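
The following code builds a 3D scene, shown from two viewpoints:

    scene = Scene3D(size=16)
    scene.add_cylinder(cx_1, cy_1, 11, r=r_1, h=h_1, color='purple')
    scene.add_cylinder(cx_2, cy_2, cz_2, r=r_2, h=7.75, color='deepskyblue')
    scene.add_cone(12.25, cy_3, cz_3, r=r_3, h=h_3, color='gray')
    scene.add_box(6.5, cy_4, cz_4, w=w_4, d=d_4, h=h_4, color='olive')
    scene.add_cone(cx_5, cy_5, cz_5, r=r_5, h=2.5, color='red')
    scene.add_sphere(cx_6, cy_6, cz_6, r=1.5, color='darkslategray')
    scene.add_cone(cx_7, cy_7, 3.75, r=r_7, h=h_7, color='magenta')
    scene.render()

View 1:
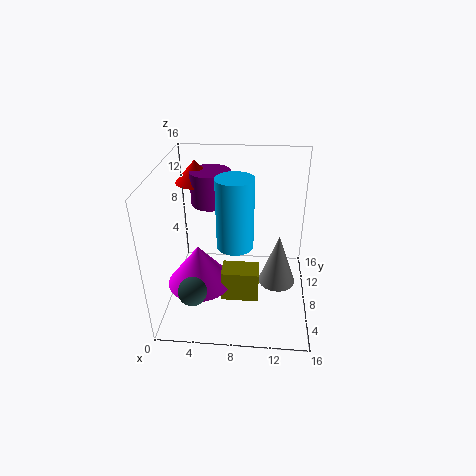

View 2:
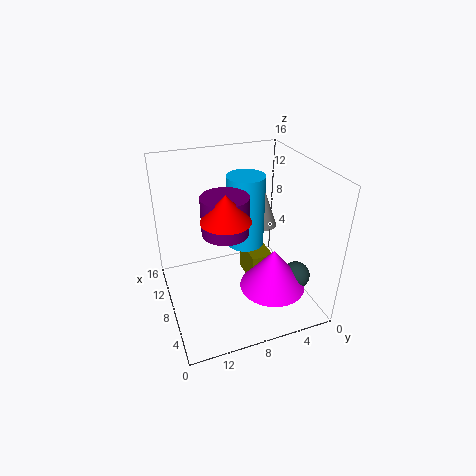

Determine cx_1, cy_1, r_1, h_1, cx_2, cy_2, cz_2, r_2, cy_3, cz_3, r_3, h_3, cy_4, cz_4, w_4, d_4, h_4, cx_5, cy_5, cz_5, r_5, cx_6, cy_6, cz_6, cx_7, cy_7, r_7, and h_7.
cx_1 = 4.75
cy_1 = 10.5
r_1 = 2.25
h_1 = 3.75
cx_2 = 7.75
cy_2 = 7.25
cz_2 = 7.5
r_2 = 2
cy_3 = 3
cz_3 = 6.5
r_3 = 1.75
h_3 = 5
cy_4 = 4.25
cz_4 = 2.25
w_4 = 4
d_4 = 2.5
h_4 = 3.5
cx_5 = 3
cy_5 = 11
cz_5 = 13.25
r_5 = 2.25
cx_6 = 3.75
cy_6 = 2.75
cz_6 = 4.5
cx_7 = 4
cy_7 = 5.5
r_7 = 3.5
h_7 = 4.5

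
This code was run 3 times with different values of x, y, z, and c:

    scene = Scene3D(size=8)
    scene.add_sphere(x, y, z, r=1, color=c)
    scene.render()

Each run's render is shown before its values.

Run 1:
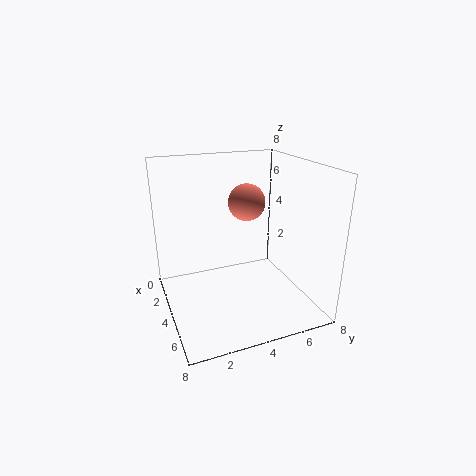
x = 4
y = 4.5
z = 6
c = 'salmon'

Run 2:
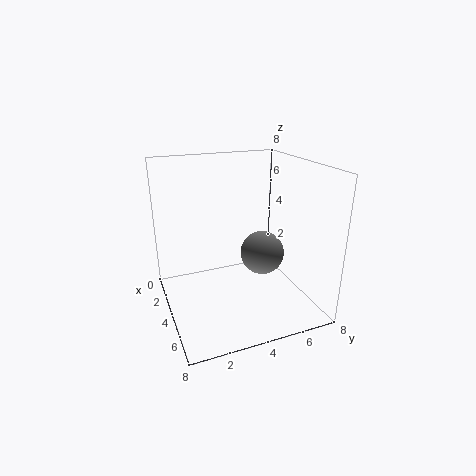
x = 7
y = 4
z = 4.5
c = 'gray'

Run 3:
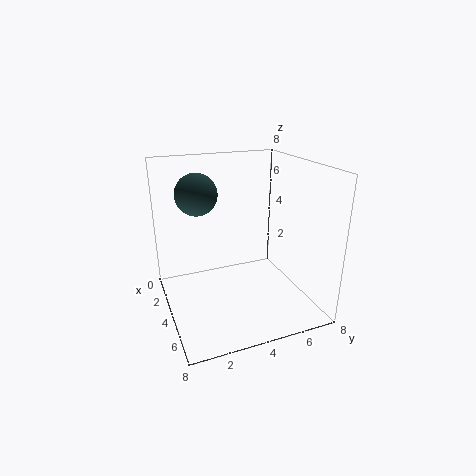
x = 5
y = 1.5
z = 7
c = 'darkslategray'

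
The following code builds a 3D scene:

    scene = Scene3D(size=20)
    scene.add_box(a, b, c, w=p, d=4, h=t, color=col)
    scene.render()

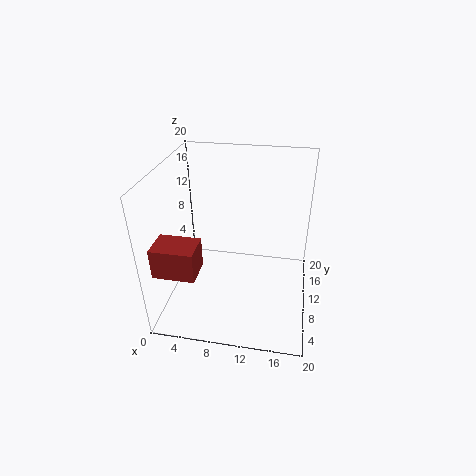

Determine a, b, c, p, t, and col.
a = 0.5; b = 2; c = 8; p = 5.5; t = 4; col = 'brown'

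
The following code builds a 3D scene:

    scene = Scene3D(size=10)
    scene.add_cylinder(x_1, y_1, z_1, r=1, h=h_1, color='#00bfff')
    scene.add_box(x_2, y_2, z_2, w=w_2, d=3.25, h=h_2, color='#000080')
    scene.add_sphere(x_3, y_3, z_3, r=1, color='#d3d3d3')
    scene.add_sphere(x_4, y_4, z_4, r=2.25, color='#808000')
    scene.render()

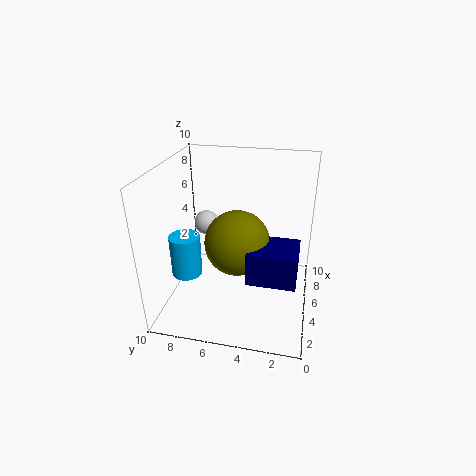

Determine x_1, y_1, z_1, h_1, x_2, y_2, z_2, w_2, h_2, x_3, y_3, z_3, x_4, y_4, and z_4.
x_1 = 2.75, y_1 = 8, z_1 = 3.25, h_1 = 2.75, x_2 = 2.5, y_2 = 0.75, z_2 = 3, w_2 = 2.75, h_2 = 2.25, x_3 = 8.75, y_3 = 8.5, z_3 = 4, x_4 = 4.75, y_4 = 5, z_4 = 4.75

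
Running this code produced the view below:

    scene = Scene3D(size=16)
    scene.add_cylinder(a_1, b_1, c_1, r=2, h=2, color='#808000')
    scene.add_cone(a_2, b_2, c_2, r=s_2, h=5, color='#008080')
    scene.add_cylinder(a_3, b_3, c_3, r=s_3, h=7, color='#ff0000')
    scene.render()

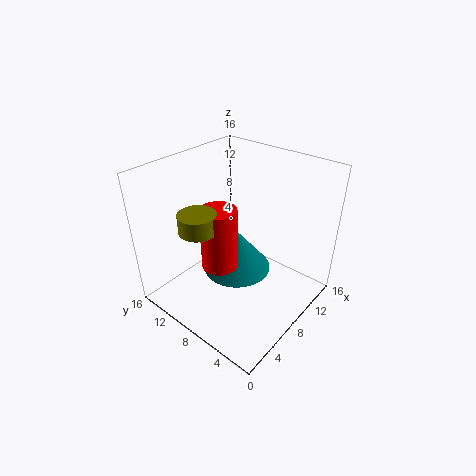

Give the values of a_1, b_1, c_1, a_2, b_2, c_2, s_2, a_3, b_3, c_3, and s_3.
a_1 = 4
b_1 = 10
c_1 = 10
a_2 = 9
b_2 = 9
c_2 = 3
s_2 = 4
a_3 = 6
b_3 = 9
c_3 = 5
s_3 = 2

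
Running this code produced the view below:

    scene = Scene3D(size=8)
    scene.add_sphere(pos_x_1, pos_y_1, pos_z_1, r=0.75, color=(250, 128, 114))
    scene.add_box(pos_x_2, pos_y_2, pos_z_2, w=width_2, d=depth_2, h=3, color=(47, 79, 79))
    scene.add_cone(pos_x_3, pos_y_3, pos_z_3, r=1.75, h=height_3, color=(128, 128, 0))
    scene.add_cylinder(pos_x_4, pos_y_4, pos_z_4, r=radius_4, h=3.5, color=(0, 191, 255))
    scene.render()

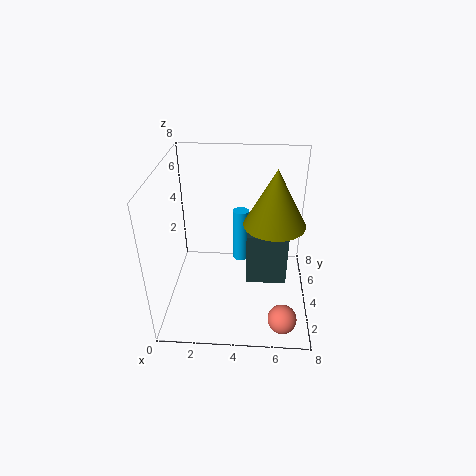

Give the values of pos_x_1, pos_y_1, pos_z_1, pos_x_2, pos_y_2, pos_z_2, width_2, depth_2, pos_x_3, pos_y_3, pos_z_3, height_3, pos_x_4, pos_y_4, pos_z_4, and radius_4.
pos_x_1 = 6.5
pos_y_1 = 1
pos_z_1 = 1
pos_x_2 = 4.5
pos_y_2 = 3.25
pos_z_2 = 1.5
width_2 = 2.25
depth_2 = 2
pos_x_3 = 6
pos_y_3 = 4.75
pos_z_3 = 4.5
height_3 = 3.25
pos_x_4 = 4
pos_y_4 = 6.75
pos_z_4 = 0.75
radius_4 = 0.5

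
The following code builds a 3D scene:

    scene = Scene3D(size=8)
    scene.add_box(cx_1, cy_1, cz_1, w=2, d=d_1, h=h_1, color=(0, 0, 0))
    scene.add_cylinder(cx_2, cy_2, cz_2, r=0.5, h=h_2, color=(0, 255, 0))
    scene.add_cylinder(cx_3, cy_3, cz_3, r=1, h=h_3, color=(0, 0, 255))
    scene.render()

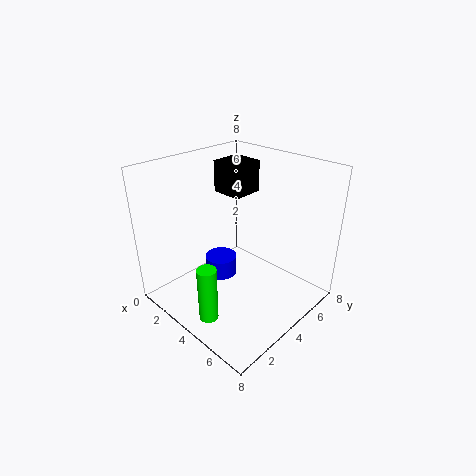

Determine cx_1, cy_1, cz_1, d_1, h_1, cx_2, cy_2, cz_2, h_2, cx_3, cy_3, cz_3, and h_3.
cx_1 = 0.25; cy_1 = 5.75; cz_1 = 5.25; d_1 = 2; h_1 = 2; cx_2 = 4.75; cy_2 = 1; cz_2 = 0.75; h_2 = 3; cx_3 = 1.75; cy_3 = 4.75; cz_3 = 0.25; h_3 = 1.25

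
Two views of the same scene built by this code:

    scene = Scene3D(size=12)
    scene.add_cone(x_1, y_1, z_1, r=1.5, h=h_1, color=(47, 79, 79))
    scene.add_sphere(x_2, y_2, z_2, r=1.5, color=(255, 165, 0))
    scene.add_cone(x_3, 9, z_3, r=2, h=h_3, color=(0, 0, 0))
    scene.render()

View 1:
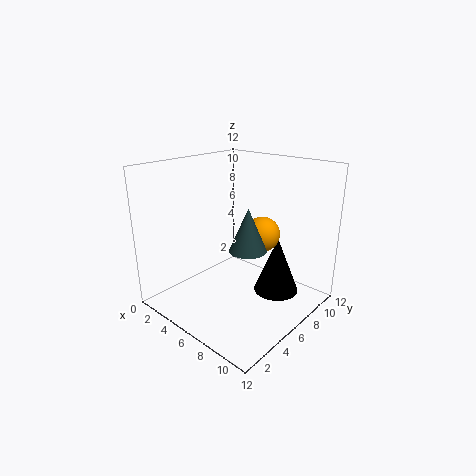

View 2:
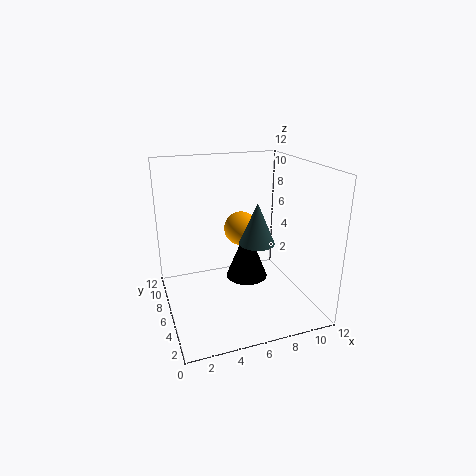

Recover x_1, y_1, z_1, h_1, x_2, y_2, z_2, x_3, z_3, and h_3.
x_1 = 7.5
y_1 = 5.5
z_1 = 5.5
h_1 = 3.5
x_2 = 7
y_2 = 8
z_2 = 6
x_3 = 8
z_3 = 0.5
h_3 = 5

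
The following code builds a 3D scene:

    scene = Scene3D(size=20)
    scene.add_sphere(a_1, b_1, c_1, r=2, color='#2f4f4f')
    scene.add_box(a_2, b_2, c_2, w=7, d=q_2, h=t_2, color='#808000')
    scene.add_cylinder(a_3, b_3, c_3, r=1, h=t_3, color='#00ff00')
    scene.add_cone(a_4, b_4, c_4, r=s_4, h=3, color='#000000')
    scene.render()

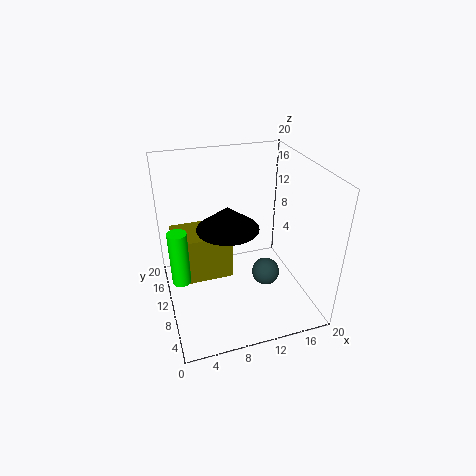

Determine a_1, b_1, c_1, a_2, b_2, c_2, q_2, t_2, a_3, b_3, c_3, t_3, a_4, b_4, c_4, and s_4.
a_1 = 14, b_1 = 9, c_1 = 4, a_2 = 1, b_2 = 6, c_2 = 7, q_2 = 5, t_2 = 6, a_3 = 1, b_3 = 2, c_3 = 11, t_3 = 6, a_4 = 8, b_4 = 8, c_4 = 13, s_4 = 4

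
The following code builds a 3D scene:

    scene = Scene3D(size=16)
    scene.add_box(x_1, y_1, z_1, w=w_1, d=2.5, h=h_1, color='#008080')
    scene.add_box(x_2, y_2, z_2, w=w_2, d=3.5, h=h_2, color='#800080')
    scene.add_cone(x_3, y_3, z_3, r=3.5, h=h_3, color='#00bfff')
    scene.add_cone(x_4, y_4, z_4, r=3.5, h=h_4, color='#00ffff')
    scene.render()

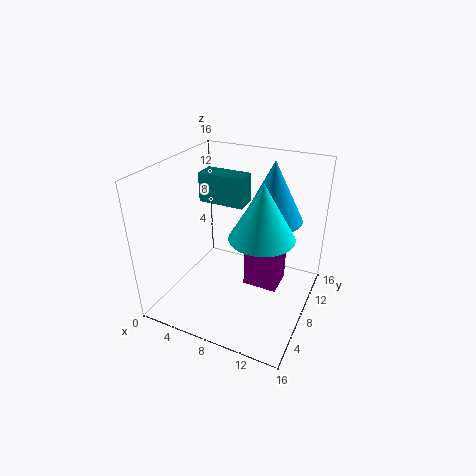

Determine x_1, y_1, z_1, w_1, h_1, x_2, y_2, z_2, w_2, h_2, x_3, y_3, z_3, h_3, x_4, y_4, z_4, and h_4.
x_1 = 2
y_1 = 10
z_1 = 10.5
w_1 = 5.5
h_1 = 3.5
x_2 = 8.5
y_2 = 8.5
z_2 = 1.5
w_2 = 4
h_2 = 5.5
x_3 = 10.5
y_3 = 12
z_3 = 9
h_3 = 7
x_4 = 11
y_4 = 7.5
z_4 = 9
h_4 = 6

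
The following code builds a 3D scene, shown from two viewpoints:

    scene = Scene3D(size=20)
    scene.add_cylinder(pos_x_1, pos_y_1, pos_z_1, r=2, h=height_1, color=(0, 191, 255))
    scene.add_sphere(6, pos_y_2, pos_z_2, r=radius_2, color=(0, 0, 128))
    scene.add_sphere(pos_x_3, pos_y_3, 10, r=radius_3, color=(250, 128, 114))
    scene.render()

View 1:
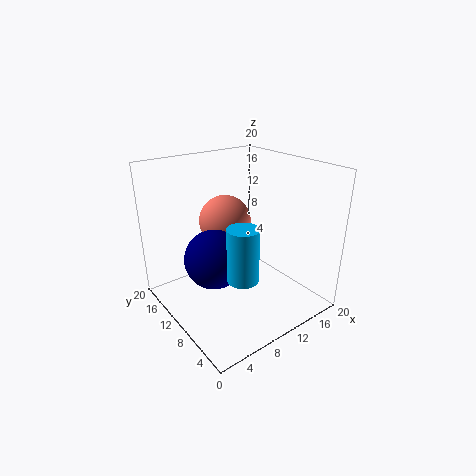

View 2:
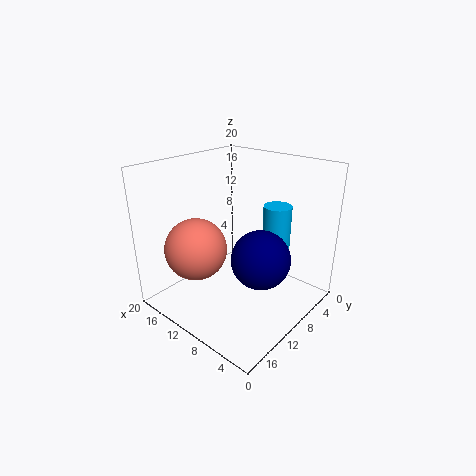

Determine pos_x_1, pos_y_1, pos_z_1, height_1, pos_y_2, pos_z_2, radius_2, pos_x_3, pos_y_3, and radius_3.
pos_x_1 = 7
pos_y_1 = 5
pos_z_1 = 7
height_1 = 7
pos_y_2 = 10
pos_z_2 = 8
radius_2 = 4
pos_x_3 = 12
pos_y_3 = 16
radius_3 = 4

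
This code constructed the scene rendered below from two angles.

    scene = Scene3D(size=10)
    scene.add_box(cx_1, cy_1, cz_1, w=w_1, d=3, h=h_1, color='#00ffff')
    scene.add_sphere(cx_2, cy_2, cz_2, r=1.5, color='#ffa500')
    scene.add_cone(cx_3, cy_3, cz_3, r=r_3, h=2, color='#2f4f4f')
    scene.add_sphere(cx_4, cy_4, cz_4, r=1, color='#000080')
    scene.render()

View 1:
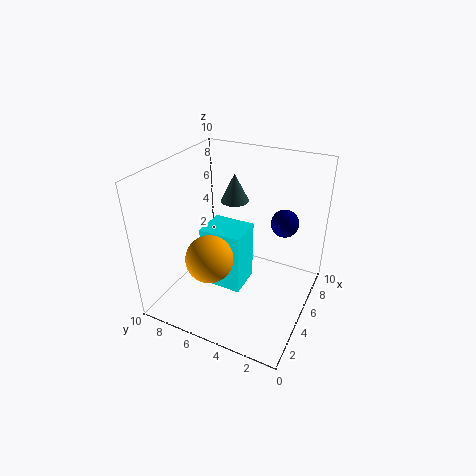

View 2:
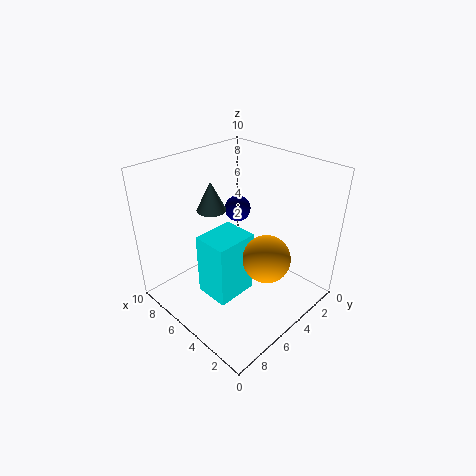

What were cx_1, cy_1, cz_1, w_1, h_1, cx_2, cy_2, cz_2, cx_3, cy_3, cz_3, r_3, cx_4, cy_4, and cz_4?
cx_1 = 4, cy_1 = 4.5, cz_1 = 1, w_1 = 2.5, h_1 = 4.5, cx_2 = 2, cy_2 = 5.5, cz_2 = 5, cx_3 = 6.5, cy_3 = 6, cz_3 = 7, r_3 = 1, cx_4 = 7.5, cy_4 = 2.5, cz_4 = 5.5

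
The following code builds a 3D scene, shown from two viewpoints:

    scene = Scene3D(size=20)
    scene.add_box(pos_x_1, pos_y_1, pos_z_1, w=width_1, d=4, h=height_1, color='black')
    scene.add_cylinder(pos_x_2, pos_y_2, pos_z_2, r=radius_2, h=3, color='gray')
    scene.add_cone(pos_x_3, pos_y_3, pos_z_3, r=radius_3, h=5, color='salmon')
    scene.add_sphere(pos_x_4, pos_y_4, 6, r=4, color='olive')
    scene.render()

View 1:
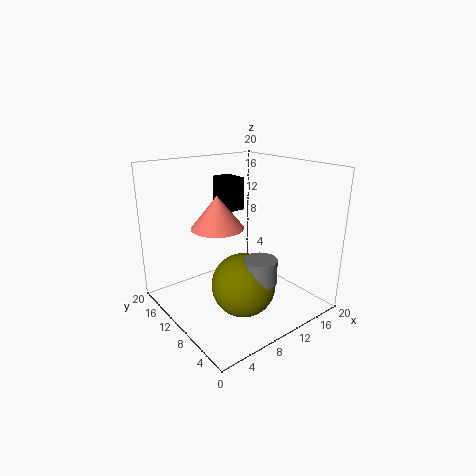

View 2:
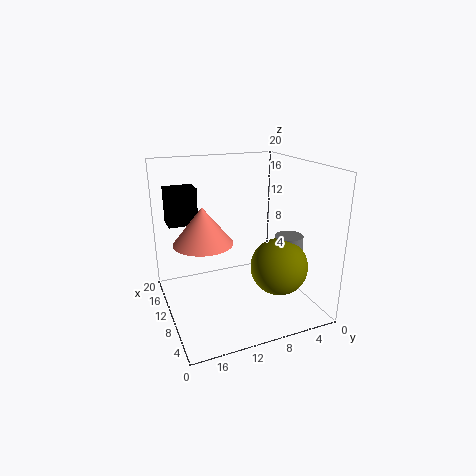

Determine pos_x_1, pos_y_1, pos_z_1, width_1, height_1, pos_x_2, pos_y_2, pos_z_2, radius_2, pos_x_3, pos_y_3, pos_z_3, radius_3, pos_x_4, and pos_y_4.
pos_x_1 = 12
pos_y_1 = 15
pos_z_1 = 12
width_1 = 3
height_1 = 5
pos_x_2 = 8
pos_y_2 = 3
pos_z_2 = 7
radius_2 = 2
pos_x_3 = 10
pos_y_3 = 15
pos_z_3 = 10
radius_3 = 4
pos_x_4 = 7
pos_y_4 = 5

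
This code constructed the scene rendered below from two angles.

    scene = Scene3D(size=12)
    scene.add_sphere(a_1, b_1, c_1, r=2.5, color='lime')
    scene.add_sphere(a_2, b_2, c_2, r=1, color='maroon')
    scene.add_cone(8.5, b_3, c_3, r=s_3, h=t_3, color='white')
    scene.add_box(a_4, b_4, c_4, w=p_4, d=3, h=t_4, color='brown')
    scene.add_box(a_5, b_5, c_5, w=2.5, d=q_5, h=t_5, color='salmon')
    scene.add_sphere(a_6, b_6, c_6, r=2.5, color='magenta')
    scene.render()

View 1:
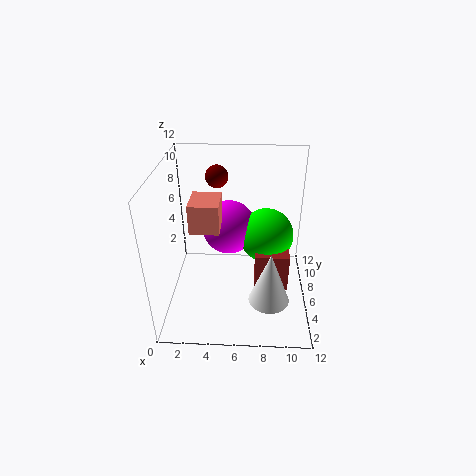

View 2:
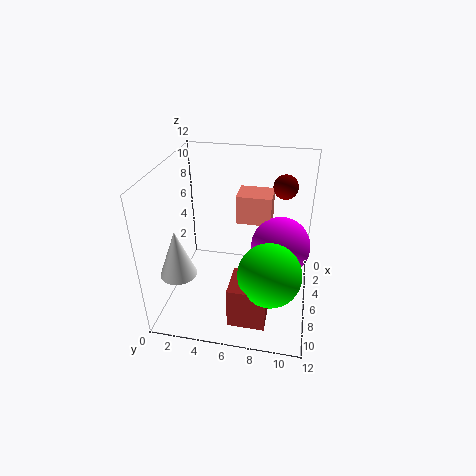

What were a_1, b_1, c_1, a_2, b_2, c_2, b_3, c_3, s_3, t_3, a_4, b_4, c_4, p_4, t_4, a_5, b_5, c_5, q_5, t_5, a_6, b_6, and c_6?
a_1 = 8.5; b_1 = 9; c_1 = 4.5; a_2 = 4; b_2 = 9.5; c_2 = 10; b_3 = 1.5; c_3 = 3.5; s_3 = 1.5; t_3 = 4; a_4 = 7.5; b_4 = 6; c_4 = 0.5; p_4 = 3; t_4 = 3.5; a_5 = 2; b_5 = 5.5; c_5 = 6.5; q_5 = 3; t_5 = 2.5; a_6 = 5; b_6 = 9.5; c_6 = 5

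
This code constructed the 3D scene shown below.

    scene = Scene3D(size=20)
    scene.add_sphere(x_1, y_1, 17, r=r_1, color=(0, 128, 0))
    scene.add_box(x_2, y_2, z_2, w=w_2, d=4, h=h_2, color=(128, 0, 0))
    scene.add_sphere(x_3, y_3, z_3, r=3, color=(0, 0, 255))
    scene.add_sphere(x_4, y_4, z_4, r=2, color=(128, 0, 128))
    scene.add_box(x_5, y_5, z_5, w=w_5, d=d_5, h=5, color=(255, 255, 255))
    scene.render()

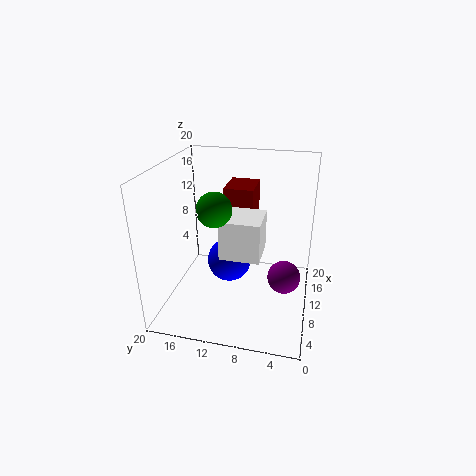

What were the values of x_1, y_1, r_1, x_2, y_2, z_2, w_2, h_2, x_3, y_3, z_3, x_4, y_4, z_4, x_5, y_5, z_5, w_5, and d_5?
x_1 = 3
y_1 = 11
r_1 = 2
x_2 = 10
y_2 = 8
z_2 = 10
w_2 = 5
h_2 = 7
x_3 = 9
y_3 = 11
z_3 = 7
x_4 = 5
y_4 = 3
z_4 = 8
x_5 = 4
y_5 = 6
z_5 = 10
w_5 = 5
d_5 = 5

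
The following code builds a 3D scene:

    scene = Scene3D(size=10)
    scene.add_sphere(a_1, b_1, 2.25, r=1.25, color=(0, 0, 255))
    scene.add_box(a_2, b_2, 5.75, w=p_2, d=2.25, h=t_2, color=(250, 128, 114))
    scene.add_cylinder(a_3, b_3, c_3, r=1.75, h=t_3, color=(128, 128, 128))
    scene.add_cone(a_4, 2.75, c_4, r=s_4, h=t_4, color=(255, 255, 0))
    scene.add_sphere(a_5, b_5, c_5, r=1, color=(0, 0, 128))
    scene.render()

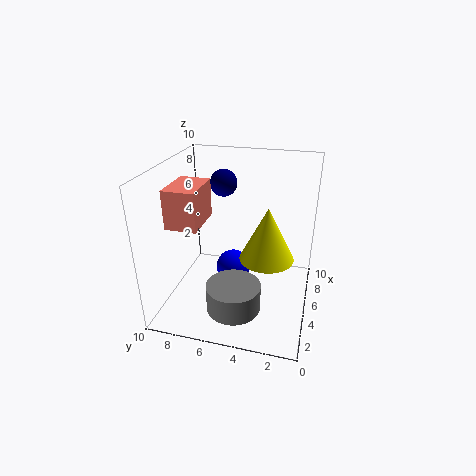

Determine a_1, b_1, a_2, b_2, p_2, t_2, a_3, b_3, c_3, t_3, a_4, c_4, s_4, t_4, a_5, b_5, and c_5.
a_1 = 5.5
b_1 = 5.5
a_2 = 3.5
b_2 = 7.5
p_2 = 3.25
t_2 = 2.75
a_3 = 2
b_3 = 4.5
c_3 = 1.5
t_3 = 1.75
a_4 = 3.75
c_4 = 4.5
s_4 = 1.75
t_4 = 3.5
a_5 = 7.5
b_5 = 6.75
c_5 = 8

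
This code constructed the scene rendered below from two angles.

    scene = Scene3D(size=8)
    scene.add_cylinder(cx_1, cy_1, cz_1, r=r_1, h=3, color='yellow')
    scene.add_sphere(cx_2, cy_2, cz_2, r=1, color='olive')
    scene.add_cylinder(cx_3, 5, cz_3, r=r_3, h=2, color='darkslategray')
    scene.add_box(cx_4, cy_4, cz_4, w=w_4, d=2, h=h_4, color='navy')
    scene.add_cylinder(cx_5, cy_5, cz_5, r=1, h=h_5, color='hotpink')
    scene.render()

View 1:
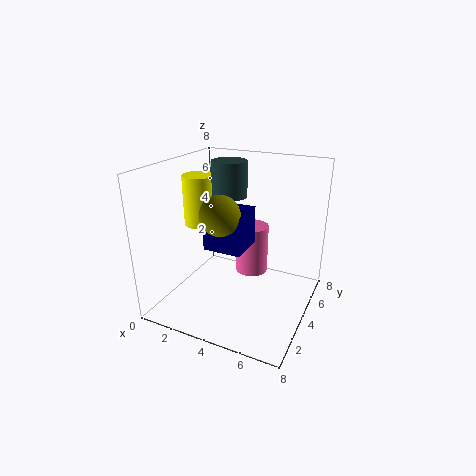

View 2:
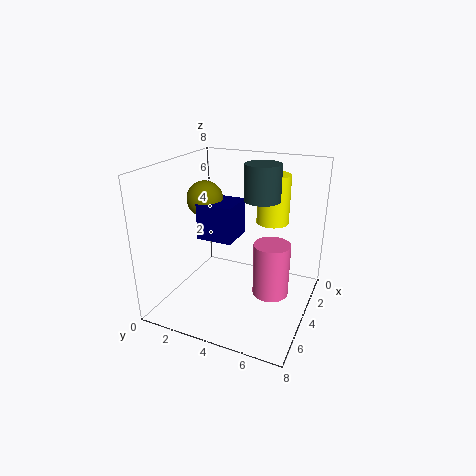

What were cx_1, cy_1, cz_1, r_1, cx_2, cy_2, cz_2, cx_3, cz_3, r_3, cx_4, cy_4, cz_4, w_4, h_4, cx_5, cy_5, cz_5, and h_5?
cx_1 = 1
cy_1 = 5
cz_1 = 4
r_1 = 1
cx_2 = 4
cy_2 = 2
cz_2 = 6
cx_3 = 3
cz_3 = 6
r_3 = 1
cx_4 = 3
cy_4 = 2
cz_4 = 4
w_4 = 2
h_4 = 2
cx_5 = 4
cy_5 = 6
cz_5 = 1
h_5 = 3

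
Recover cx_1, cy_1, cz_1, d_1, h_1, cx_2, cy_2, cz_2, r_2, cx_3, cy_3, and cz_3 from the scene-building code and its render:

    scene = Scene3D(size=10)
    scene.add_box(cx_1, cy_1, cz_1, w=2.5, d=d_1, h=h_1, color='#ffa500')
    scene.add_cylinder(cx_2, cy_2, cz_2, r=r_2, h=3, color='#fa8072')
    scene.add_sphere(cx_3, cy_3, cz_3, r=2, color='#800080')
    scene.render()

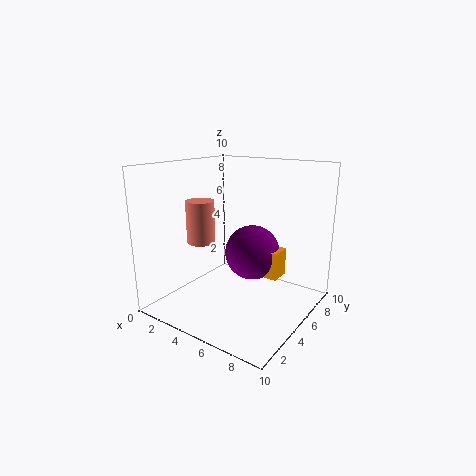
cx_1 = 5
cy_1 = 6
cz_1 = 2
d_1 = 1.5
h_1 = 2
cx_2 = 2.5
cy_2 = 4
cz_2 = 4.5
r_2 = 1
cx_3 = 5.25
cy_3 = 6.5
cz_3 = 3.5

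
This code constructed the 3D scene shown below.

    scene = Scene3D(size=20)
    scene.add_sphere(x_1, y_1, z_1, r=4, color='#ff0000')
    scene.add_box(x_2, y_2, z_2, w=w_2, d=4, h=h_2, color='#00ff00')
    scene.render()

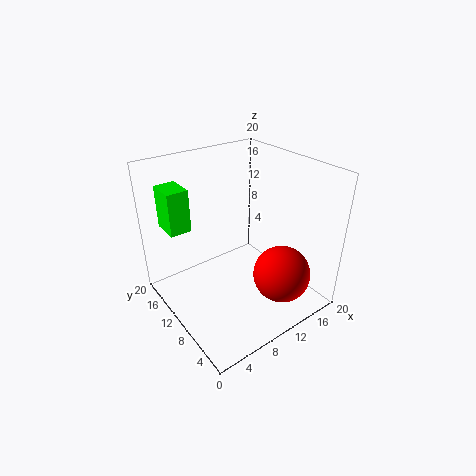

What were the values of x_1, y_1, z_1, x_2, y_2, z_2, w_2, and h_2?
x_1 = 14; y_1 = 5; z_1 = 5; x_2 = 2; y_2 = 14; z_2 = 11; w_2 = 3; h_2 = 6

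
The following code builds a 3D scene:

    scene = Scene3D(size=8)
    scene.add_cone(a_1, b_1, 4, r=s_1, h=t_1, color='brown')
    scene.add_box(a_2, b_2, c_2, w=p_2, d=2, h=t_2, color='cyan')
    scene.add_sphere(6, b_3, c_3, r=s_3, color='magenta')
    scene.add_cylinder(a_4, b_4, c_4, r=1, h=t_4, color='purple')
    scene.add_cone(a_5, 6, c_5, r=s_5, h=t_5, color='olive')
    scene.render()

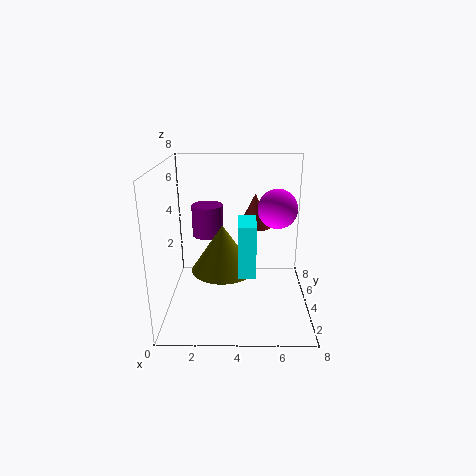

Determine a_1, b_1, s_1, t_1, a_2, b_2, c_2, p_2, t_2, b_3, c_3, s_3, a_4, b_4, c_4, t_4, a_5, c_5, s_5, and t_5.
a_1 = 5
b_1 = 6
s_1 = 1
t_1 = 2
a_2 = 4
b_2 = 3
c_2 = 2
p_2 = 1
t_2 = 3
b_3 = 3
c_3 = 6
s_3 = 1
a_4 = 2
b_4 = 7
c_4 = 3
t_4 = 2
a_5 = 3
c_5 = 1
s_5 = 2
t_5 = 3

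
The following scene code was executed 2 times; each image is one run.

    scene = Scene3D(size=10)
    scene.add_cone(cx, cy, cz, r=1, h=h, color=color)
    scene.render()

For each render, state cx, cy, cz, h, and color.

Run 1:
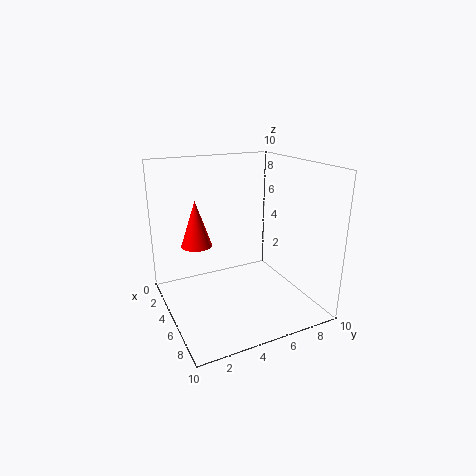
cx = 5; cy = 2; cz = 5; h = 3; color = 'red'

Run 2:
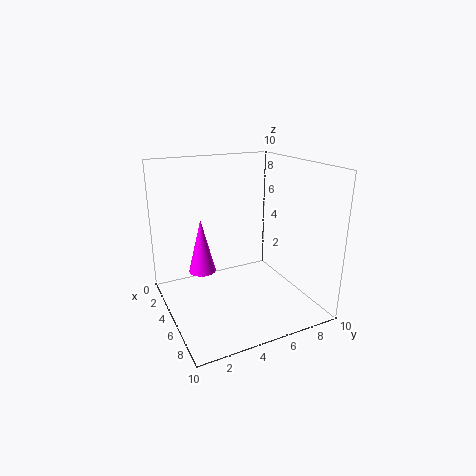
cx = 3; cy = 3; cz = 2; h = 4; color = 'magenta'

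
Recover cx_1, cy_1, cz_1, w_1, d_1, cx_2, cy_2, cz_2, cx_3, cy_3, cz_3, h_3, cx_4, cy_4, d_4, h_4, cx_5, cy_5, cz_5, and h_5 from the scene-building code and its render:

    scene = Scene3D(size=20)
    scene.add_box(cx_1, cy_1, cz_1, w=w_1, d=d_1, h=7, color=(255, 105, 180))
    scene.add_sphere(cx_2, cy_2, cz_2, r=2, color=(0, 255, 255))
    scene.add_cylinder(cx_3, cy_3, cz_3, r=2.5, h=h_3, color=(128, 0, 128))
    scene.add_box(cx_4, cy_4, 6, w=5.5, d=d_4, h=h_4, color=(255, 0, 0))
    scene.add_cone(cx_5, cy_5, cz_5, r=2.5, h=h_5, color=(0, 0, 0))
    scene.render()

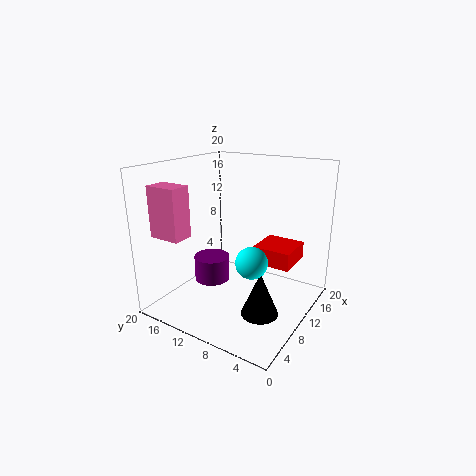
cx_1 = 3
cy_1 = 15
cz_1 = 10.5
w_1 = 3
d_1 = 4.5
cx_2 = 6
cy_2 = 5.5
cz_2 = 9
cx_3 = 8.5
cy_3 = 13.5
cz_3 = 3.5
h_3 = 3.5
cx_4 = 11.5
cy_4 = 3
d_4 = 5.5
h_4 = 2.5
cx_5 = 7.5
cy_5 = 5
cz_5 = 1
h_5 = 6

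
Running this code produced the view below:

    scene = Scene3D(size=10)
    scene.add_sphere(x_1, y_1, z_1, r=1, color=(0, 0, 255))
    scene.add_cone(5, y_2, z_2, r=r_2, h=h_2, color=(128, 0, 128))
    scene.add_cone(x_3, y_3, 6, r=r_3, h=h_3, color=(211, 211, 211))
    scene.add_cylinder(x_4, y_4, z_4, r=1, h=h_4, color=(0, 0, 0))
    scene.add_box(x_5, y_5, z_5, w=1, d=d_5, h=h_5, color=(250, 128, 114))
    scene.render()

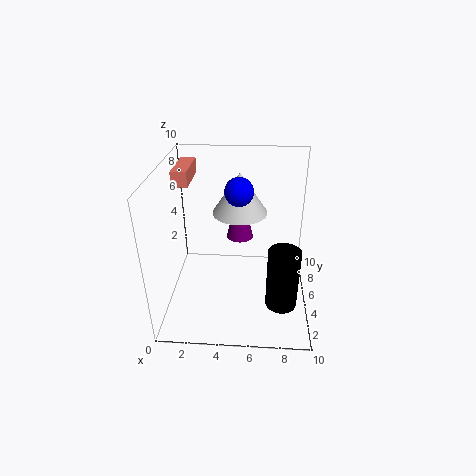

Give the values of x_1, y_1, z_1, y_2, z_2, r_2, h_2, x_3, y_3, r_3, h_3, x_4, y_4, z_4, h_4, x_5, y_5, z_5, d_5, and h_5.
x_1 = 5, y_1 = 6, z_1 = 8, y_2 = 7, z_2 = 4, r_2 = 1, h_2 = 4, x_3 = 5, y_3 = 7, r_3 = 2, h_3 = 3, x_4 = 8, y_4 = 2, z_4 = 2, h_4 = 4, x_5 = 1, y_5 = 4, z_5 = 9, d_5 = 3, h_5 = 1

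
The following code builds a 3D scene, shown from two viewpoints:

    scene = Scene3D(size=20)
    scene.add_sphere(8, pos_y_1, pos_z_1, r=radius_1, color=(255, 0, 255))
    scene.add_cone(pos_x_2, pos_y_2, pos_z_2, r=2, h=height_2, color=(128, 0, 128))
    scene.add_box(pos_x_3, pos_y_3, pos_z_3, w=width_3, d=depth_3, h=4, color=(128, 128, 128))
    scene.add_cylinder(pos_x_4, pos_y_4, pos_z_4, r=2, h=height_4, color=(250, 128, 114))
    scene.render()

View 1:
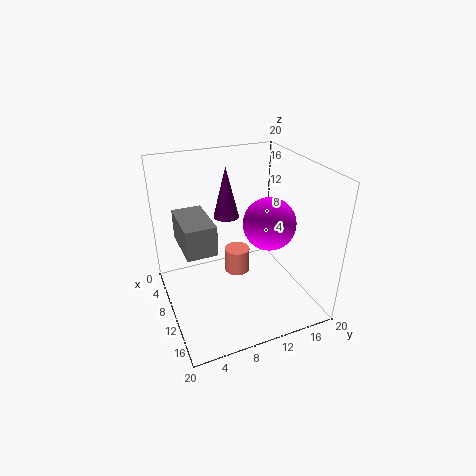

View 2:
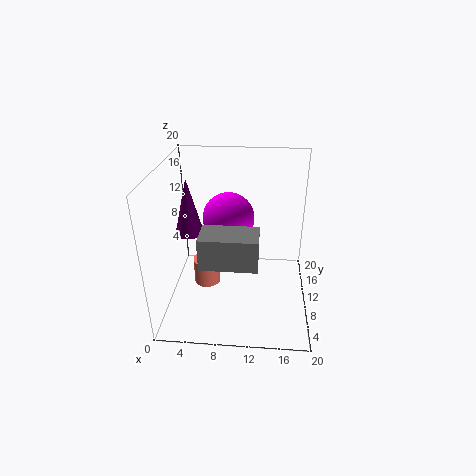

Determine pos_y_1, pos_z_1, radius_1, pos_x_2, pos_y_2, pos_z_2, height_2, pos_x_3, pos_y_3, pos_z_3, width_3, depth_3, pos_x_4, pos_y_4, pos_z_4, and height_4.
pos_y_1 = 16, pos_z_1 = 10, radius_1 = 4, pos_x_2 = 3, pos_y_2 = 11, pos_z_2 = 10, height_2 = 8, pos_x_3 = 6, pos_y_3 = 2, pos_z_3 = 10, width_3 = 7, depth_3 = 4, pos_x_4 = 5, pos_y_4 = 12, pos_z_4 = 1, height_4 = 4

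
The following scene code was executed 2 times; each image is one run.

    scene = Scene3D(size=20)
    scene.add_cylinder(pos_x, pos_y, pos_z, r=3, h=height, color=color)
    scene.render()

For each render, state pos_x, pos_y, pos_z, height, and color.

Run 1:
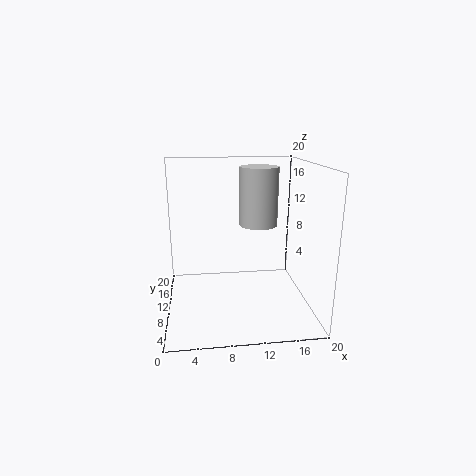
pos_x = 14; pos_y = 16; pos_z = 10; height = 9; color = 'lightgray'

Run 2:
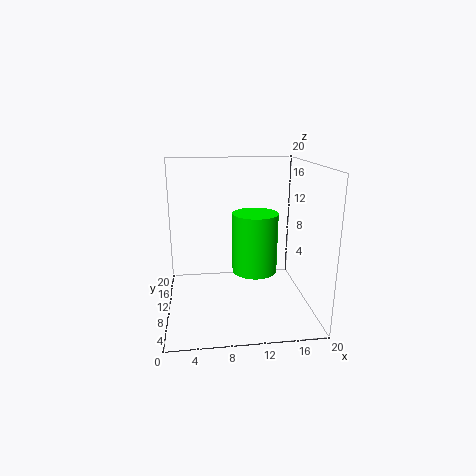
pos_x = 12; pos_y = 8; pos_z = 6; height = 8; color = 'lime'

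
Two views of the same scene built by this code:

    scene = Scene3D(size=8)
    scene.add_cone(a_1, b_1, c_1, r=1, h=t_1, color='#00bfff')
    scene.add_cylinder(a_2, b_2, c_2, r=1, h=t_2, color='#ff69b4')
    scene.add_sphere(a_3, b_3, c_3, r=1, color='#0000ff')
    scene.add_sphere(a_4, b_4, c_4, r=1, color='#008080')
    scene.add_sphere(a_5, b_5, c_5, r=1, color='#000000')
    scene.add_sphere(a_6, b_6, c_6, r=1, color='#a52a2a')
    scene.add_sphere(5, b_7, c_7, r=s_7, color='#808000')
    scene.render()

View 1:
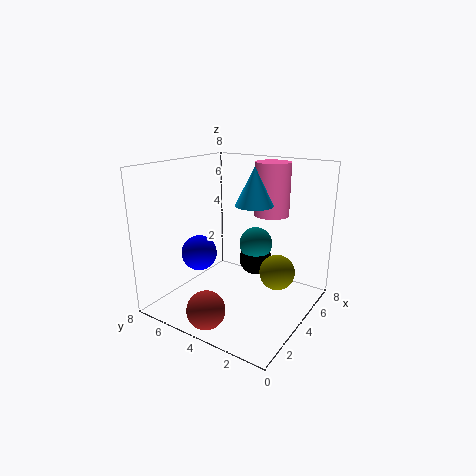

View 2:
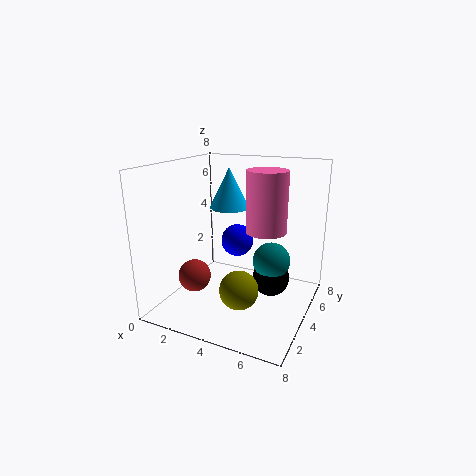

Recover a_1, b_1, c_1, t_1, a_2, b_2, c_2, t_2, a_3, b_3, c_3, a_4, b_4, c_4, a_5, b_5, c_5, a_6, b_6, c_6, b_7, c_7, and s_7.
a_1 = 4, b_1 = 3, c_1 = 6, t_1 = 2, a_2 = 6, b_2 = 3, c_2 = 5, t_2 = 3, a_3 = 3, b_3 = 6, c_3 = 3, a_4 = 6, b_4 = 4, c_4 = 3, a_5 = 6, b_5 = 4, c_5 = 2, a_6 = 1, b_6 = 4, c_6 = 1, b_7 = 2, c_7 = 2, s_7 = 1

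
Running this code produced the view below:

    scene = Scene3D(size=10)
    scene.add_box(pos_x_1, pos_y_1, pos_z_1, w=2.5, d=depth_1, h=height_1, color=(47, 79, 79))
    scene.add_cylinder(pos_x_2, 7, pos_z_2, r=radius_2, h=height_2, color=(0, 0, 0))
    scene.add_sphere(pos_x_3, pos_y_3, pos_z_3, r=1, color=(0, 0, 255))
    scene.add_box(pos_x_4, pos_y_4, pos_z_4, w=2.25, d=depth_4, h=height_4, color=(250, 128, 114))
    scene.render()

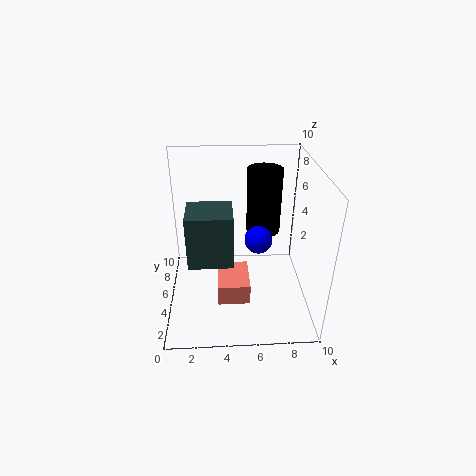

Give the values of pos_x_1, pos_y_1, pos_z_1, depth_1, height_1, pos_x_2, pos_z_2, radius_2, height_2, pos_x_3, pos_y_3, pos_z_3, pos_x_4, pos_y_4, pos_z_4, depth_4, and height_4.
pos_x_1 = 2; pos_y_1 = 0.25; pos_z_1 = 6; depth_1 = 2.25; height_1 = 3; pos_x_2 = 7; pos_z_2 = 4.5; radius_2 = 1.25; height_2 = 4.75; pos_x_3 = 6.5; pos_y_3 = 5.5; pos_z_3 = 4.5; pos_x_4 = 3.5; pos_y_4 = 3; pos_z_4 = 0.75; depth_4 = 3; height_4 = 1.5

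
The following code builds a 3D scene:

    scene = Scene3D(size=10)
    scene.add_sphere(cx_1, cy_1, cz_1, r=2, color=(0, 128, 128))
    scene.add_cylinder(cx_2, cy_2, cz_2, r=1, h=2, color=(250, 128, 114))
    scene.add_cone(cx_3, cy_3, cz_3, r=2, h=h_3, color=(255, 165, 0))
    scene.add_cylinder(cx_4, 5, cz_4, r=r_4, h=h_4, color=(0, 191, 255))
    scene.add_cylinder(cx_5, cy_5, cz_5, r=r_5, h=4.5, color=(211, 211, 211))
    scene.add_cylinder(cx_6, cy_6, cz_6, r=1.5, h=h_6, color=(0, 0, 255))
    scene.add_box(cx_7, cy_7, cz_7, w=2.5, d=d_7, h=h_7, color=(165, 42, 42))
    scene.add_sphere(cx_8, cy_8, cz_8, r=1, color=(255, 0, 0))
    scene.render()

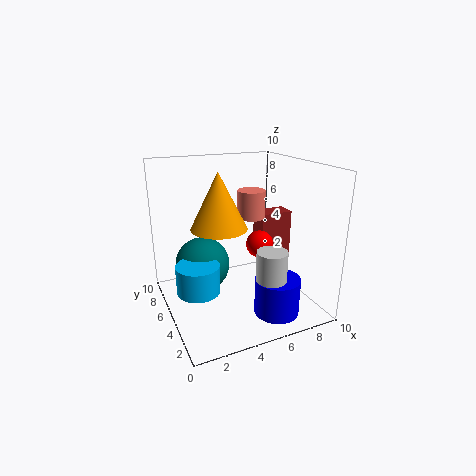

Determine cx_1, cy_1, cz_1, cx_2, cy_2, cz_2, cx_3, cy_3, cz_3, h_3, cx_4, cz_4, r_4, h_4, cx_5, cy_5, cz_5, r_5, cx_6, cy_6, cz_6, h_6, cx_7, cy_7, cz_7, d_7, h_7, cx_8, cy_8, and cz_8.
cx_1 = 3
cy_1 = 7
cz_1 = 2.5
cx_2 = 6.5
cy_2 = 6
cz_2 = 6
cx_3 = 4
cy_3 = 6
cz_3 = 5.5
h_3 = 4
cx_4 = 2
cz_4 = 1.5
r_4 = 1.5
h_4 = 2
cx_5 = 6
cy_5 = 2
cz_5 = 0.5
r_5 = 1
cx_6 = 6.5
cy_6 = 2
cz_6 = 0.5
h_6 = 2.5
cx_7 = 7.5
cy_7 = 6
cz_7 = 2.5
d_7 = 1.5
h_7 = 3.5
cx_8 = 7
cy_8 = 5.5
cz_8 = 4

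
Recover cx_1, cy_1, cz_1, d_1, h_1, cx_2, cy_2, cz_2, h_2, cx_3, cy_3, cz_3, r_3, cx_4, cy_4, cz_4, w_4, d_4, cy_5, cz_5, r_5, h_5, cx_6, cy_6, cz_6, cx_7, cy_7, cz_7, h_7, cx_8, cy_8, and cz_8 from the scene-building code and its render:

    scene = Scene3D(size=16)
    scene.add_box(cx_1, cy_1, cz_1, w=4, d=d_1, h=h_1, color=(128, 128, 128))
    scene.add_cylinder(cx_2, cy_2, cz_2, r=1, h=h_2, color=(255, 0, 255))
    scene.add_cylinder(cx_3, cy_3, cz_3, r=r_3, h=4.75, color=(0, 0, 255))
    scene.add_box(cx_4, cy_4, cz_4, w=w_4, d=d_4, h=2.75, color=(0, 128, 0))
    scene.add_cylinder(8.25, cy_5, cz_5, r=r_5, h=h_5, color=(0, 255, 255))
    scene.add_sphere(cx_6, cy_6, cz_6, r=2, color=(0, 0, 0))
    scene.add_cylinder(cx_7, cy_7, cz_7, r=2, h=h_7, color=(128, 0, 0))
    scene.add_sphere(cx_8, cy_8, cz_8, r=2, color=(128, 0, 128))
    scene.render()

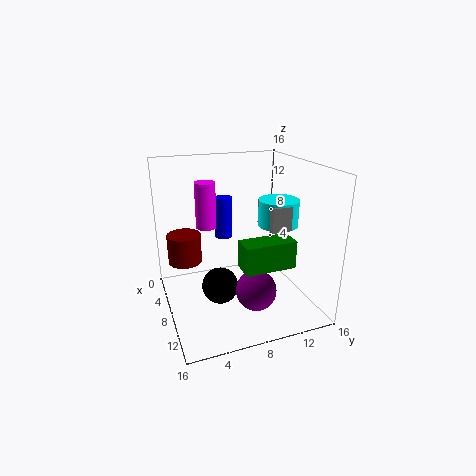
cx_1 = 6.5, cy_1 = 11, cz_1 = 9, d_1 = 2.25, h_1 = 2.75, cx_2 = 9.75, cy_2 = 4, cz_2 = 10.5, h_2 = 4.5, cx_3 = 5.25, cy_3 = 7.25, cz_3 = 7.25, r_3 = 1, cx_4 = 12.75, cy_4 = 6.25, cz_4 = 7.25, w_4 = 2.25, d_4 = 5, cy_5 = 12.75, cz_5 = 9, r_5 = 2.25, h_5 = 3, cx_6 = 9, cy_6 = 5.5, cz_6 = 3, cx_7 = 3.75, cy_7 = 2.75, cz_7 = 4, h_7 = 3.5, cx_8 = 13.75, cy_8 = 7.75, cz_8 = 4.75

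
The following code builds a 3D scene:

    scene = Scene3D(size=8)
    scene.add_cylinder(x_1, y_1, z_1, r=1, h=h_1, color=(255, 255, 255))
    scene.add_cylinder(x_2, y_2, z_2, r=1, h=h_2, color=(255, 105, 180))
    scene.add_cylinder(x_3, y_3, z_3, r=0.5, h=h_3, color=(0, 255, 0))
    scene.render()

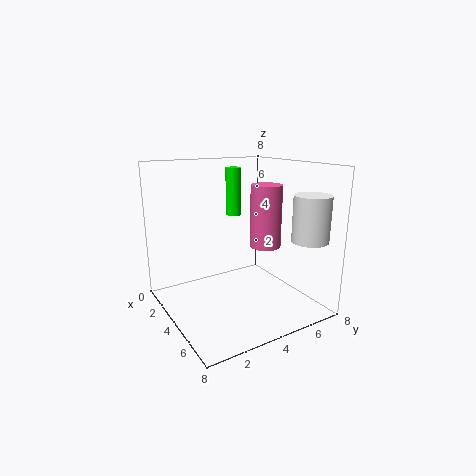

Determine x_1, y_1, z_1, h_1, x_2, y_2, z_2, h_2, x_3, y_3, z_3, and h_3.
x_1 = 6.5, y_1 = 7, z_1 = 4, h_1 = 2.5, x_2 = 2.5, y_2 = 7, z_2 = 2.5, h_2 = 4, x_3 = 1, y_3 = 5.5, z_3 = 4.5, h_3 = 3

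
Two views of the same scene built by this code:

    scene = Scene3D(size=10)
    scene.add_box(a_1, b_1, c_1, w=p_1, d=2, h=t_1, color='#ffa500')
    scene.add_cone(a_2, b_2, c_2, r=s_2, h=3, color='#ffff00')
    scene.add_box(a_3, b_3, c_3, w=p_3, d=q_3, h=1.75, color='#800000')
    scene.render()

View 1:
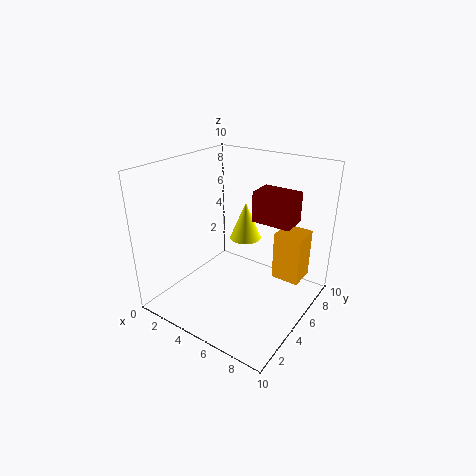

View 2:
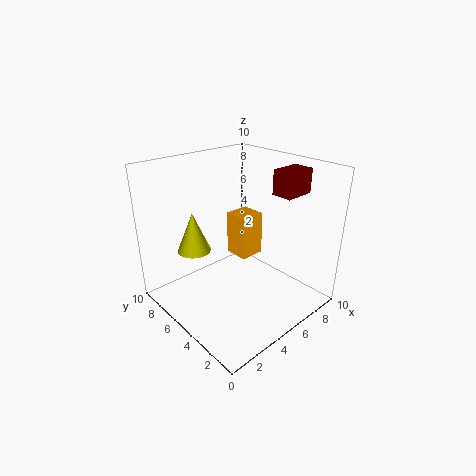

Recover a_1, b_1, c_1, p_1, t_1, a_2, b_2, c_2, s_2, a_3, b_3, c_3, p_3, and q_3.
a_1 = 7; b_1 = 6.5; c_1 = 1.75; p_1 = 2; t_1 = 3.5; a_2 = 3.5; b_2 = 8.25; c_2 = 3.25; s_2 = 1.25; a_3 = 7.5; b_3 = 2.75; c_3 = 7.75; p_3 = 2.25; q_3 = 1.5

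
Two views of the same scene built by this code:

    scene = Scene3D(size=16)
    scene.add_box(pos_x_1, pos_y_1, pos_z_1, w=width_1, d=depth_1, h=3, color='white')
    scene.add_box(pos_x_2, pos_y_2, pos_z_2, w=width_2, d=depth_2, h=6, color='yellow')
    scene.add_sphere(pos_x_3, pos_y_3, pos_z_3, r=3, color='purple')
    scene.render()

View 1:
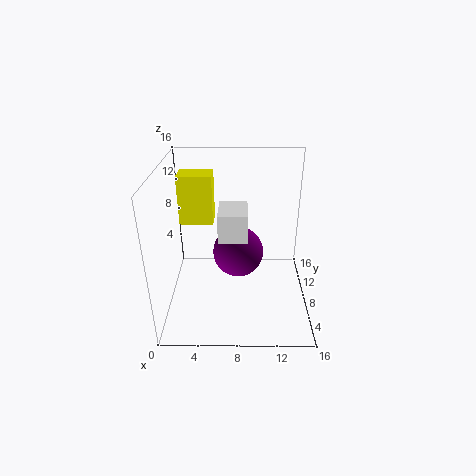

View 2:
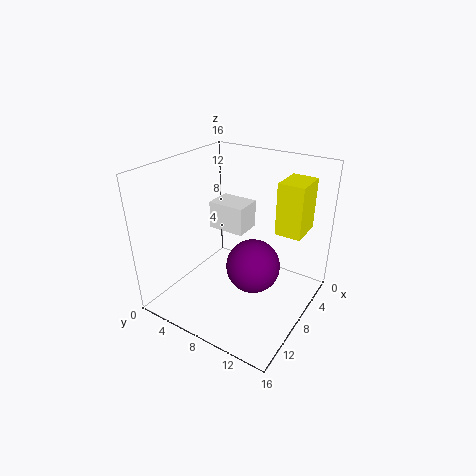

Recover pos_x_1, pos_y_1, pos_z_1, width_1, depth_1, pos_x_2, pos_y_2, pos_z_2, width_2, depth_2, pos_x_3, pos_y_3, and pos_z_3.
pos_x_1 = 6; pos_y_1 = 5; pos_z_1 = 9; width_1 = 3; depth_1 = 4; pos_x_2 = 1; pos_y_2 = 11; pos_z_2 = 8; width_2 = 4; depth_2 = 3; pos_x_3 = 8; pos_y_3 = 10; pos_z_3 = 5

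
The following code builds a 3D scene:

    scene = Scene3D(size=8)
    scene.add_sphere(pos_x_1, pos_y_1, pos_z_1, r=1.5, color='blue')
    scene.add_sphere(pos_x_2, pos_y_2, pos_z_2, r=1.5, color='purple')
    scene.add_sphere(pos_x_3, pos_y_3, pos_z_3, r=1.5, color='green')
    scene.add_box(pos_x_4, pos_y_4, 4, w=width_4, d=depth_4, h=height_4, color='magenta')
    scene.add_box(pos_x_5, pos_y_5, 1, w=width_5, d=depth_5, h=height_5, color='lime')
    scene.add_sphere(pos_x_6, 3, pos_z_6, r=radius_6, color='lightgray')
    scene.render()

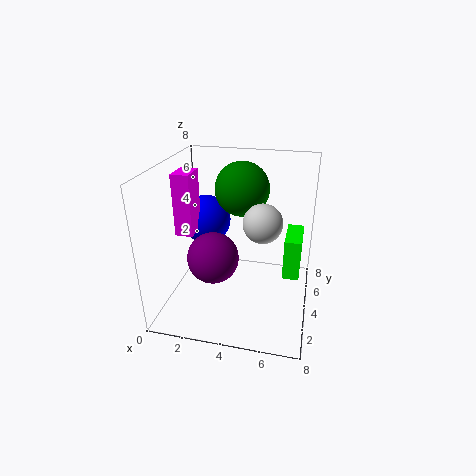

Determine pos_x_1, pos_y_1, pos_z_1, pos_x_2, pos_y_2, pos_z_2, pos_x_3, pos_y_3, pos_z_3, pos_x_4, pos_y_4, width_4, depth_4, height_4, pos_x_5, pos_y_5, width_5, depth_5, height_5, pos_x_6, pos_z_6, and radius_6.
pos_x_1 = 1.5
pos_y_1 = 6
pos_z_1 = 4
pos_x_2 = 2.5
pos_y_2 = 4
pos_z_2 = 2.5
pos_x_3 = 4
pos_y_3 = 5
pos_z_3 = 6.5
pos_x_4 = 0.5
pos_y_4 = 3.5
width_4 = 1
depth_4 = 1.5
height_4 = 3.5
pos_x_5 = 6.5
pos_y_5 = 5
width_5 = 1
depth_5 = 2.5
height_5 = 2.5
pos_x_6 = 5.5
pos_z_6 = 5.5
radius_6 = 1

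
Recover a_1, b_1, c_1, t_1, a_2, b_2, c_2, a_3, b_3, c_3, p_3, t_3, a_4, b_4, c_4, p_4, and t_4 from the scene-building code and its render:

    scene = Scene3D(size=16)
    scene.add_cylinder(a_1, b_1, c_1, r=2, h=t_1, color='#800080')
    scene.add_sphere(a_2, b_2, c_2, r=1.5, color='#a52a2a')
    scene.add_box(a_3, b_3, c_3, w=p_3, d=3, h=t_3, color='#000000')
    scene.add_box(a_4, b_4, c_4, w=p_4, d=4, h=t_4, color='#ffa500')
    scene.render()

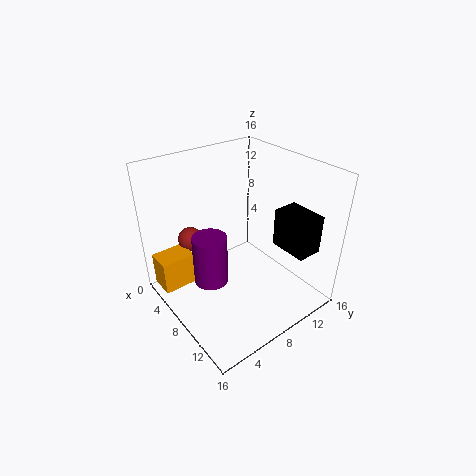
a_1 = 6, b_1 = 5.5, c_1 = 2, t_1 = 6, a_2 = 1.5, b_2 = 5.5, c_2 = 5.5, a_3 = 9, b_3 = 12.5, c_3 = 6, p_3 = 4.5, t_3 = 4.5, a_4 = 1, b_4 = 0.5, c_4 = 1, p_4 = 3, t_4 = 4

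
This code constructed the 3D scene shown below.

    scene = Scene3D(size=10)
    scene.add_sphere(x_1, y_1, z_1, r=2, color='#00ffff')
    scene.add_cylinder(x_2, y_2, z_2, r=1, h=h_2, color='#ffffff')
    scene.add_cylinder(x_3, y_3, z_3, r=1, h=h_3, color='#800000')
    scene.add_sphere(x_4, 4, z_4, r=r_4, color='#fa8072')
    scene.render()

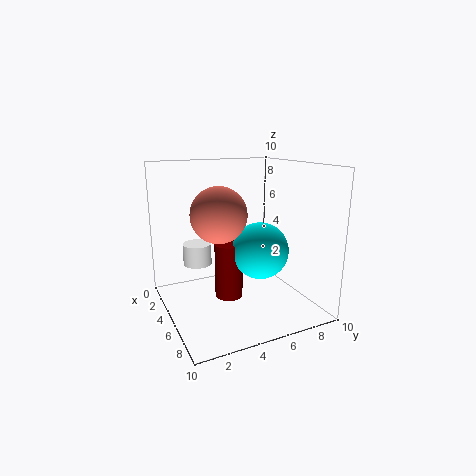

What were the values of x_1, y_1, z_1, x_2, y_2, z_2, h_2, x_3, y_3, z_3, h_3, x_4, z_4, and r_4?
x_1 = 5.5
y_1 = 6.5
z_1 = 4
x_2 = 3.5
y_2 = 2.5
z_2 = 3
h_2 = 1.5
x_3 = 4.5
y_3 = 4.5
z_3 = 0.5
h_3 = 4
x_4 = 4
z_4 = 6.5
r_4 = 2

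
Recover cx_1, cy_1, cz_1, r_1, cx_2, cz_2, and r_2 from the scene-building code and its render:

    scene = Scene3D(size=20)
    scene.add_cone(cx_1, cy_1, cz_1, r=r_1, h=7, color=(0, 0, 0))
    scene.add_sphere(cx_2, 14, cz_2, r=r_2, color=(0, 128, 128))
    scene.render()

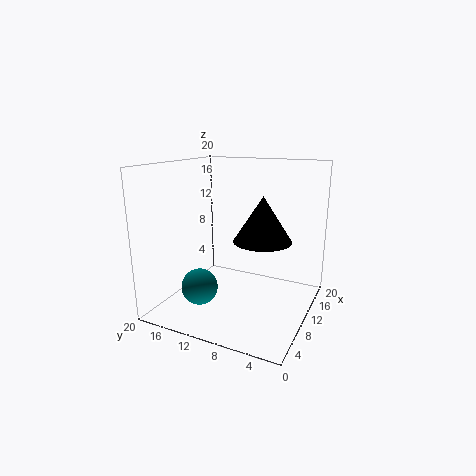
cx_1 = 15.5; cy_1 = 8.5; cz_1 = 8; r_1 = 4.5; cx_2 = 6; cz_2 = 3.5; r_2 = 2.5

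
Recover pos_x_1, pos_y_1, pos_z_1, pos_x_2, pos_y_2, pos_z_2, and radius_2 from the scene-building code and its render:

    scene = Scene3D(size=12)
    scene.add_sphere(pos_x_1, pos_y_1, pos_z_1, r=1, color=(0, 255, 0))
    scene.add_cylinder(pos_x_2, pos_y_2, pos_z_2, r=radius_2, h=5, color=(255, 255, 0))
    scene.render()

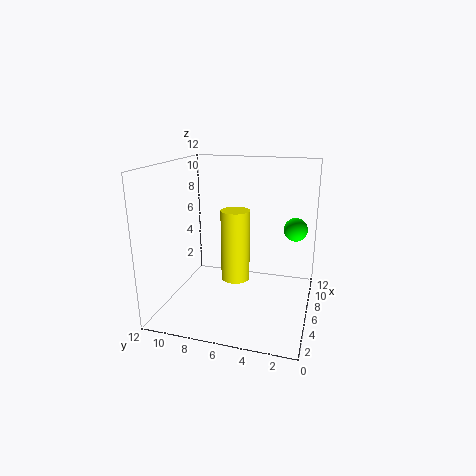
pos_x_1 = 8
pos_y_1 = 1.5
pos_z_1 = 6.5
pos_x_2 = 2
pos_y_2 = 5
pos_z_2 = 4.5
radius_2 = 1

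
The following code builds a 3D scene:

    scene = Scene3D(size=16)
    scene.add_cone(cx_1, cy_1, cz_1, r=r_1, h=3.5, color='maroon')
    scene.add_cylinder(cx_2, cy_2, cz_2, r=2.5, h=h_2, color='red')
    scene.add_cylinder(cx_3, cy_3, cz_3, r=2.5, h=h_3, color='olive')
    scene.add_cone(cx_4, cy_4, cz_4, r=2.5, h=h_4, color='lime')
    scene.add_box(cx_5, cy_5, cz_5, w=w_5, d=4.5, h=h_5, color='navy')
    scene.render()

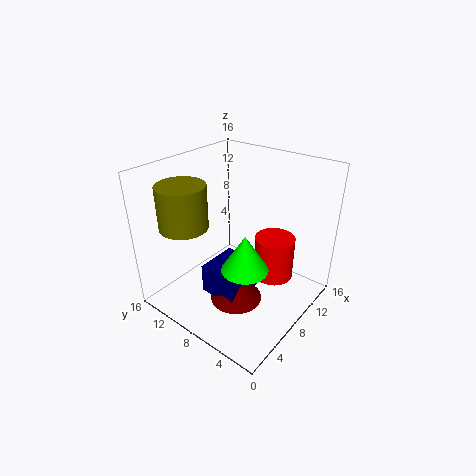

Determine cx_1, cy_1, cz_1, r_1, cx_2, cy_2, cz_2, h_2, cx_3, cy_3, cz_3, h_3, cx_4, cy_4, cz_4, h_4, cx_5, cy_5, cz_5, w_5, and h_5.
cx_1 = 7; cy_1 = 7.5; cz_1 = 0.5; r_1 = 3; cx_2 = 13.5; cy_2 = 6.5; cz_2 = 0.5; h_2 = 5.5; cx_3 = 3; cy_3 = 11; cz_3 = 10.5; h_3 = 4.5; cx_4 = 6; cy_4 = 5.5; cz_4 = 6; h_4 = 4; cx_5 = 5; cy_5 = 6.5; cz_5 = 1; w_5 = 5; h_5 = 3.5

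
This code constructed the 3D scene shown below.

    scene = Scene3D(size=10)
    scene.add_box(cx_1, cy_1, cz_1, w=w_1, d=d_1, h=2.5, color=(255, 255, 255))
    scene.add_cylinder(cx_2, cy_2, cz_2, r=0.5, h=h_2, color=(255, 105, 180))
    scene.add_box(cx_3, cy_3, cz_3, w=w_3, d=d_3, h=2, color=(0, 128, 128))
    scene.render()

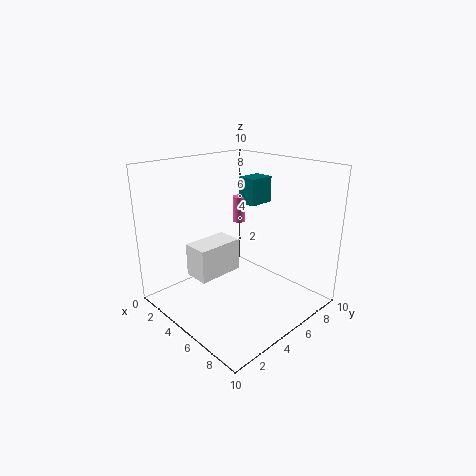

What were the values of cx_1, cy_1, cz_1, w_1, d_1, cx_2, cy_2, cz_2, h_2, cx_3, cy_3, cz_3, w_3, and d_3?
cx_1 = 1.5, cy_1 = 3, cz_1 = 1.5, w_1 = 2, d_1 = 3.5, cx_2 = 2.5, cy_2 = 7.5, cz_2 = 5, h_2 = 2, cx_3 = 2.5, cy_3 = 7.5, cz_3 = 6.5, w_3 = 1.5, d_3 = 2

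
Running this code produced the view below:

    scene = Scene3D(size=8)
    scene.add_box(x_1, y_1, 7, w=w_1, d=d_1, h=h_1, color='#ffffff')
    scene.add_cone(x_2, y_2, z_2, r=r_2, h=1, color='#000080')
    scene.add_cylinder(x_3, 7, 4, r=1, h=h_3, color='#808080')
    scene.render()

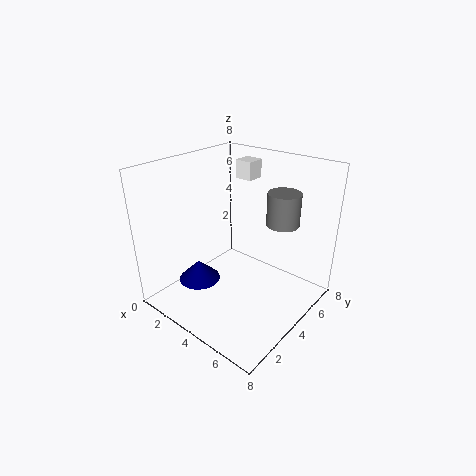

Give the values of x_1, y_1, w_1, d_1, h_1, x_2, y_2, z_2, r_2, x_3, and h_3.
x_1 = 3; y_1 = 5; w_1 = 1; d_1 = 1; h_1 = 1; x_2 = 4; y_2 = 1; z_2 = 3; r_2 = 1; x_3 = 5; h_3 = 2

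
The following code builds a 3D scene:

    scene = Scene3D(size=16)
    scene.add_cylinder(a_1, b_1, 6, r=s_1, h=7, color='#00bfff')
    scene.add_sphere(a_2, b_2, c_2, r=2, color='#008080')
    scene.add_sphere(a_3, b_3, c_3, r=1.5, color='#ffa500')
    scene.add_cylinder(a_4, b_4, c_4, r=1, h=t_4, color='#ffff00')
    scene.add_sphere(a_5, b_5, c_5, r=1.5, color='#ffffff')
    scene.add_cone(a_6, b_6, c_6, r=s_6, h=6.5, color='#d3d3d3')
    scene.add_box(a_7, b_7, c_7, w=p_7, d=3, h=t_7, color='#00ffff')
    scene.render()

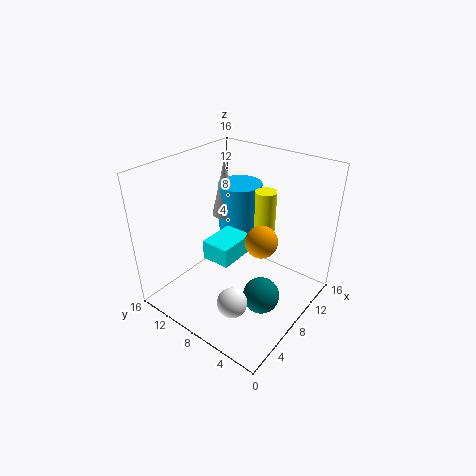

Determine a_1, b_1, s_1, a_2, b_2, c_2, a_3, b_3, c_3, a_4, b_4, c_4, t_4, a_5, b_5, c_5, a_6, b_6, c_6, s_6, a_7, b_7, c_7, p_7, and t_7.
a_1 = 11
b_1 = 10
s_1 = 2.5
a_2 = 7
b_2 = 4
c_2 = 2.5
a_3 = 5
b_3 = 3
c_3 = 11
a_4 = 7
b_4 = 4
c_4 = 11
t_4 = 4
a_5 = 2.5
b_5 = 4.5
c_5 = 4.5
a_6 = 9.5
b_6 = 11
c_6 = 9.5
s_6 = 1.5
a_7 = 3.5
b_7 = 6
c_7 = 7.5
p_7 = 4
t_7 = 2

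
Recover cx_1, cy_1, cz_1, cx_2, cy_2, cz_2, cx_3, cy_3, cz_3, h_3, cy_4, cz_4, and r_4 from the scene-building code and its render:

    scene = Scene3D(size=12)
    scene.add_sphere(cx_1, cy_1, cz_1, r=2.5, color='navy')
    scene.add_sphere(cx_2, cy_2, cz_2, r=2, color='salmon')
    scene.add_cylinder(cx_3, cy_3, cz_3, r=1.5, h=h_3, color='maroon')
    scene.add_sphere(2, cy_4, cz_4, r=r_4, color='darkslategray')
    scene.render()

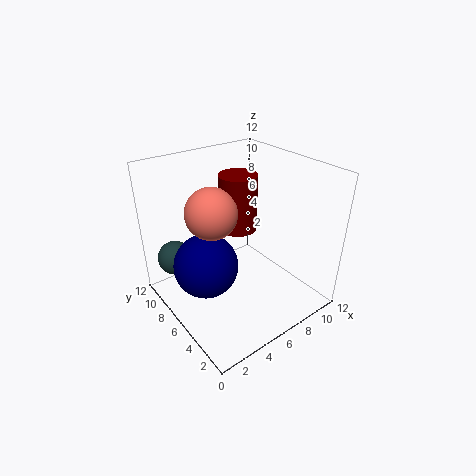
cx_1 = 2.5
cy_1 = 5.5
cz_1 = 5
cx_2 = 3.5
cy_2 = 6
cz_2 = 9
cx_3 = 6
cy_3 = 6
cz_3 = 7
h_3 = 4.5
cy_4 = 10
cz_4 = 3.5
r_4 = 1.5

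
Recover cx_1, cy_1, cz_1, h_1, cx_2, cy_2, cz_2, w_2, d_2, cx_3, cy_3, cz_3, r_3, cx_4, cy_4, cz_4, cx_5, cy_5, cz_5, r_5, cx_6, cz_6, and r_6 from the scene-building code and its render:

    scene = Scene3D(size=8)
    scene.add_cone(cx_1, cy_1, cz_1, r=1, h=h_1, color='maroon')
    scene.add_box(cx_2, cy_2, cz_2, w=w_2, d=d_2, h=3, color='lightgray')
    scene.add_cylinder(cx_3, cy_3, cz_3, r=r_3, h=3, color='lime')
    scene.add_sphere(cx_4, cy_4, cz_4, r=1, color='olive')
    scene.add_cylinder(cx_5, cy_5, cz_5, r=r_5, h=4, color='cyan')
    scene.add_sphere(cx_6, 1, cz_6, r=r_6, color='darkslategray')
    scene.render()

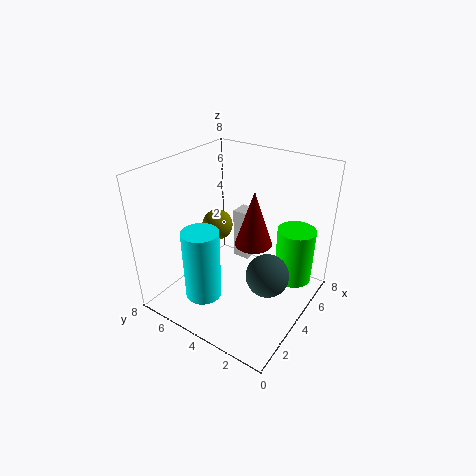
cx_1 = 4; cy_1 = 3; cz_1 = 4; h_1 = 3; cx_2 = 5; cy_2 = 4; cz_2 = 2; w_2 = 1; d_2 = 1; cx_3 = 5; cy_3 = 1; cz_3 = 2; r_3 = 1; cx_4 = 6; cy_4 = 7; cz_4 = 3; cx_5 = 2; cy_5 = 5; cz_5 = 1; r_5 = 1; cx_6 = 2; cz_6 = 4; r_6 = 1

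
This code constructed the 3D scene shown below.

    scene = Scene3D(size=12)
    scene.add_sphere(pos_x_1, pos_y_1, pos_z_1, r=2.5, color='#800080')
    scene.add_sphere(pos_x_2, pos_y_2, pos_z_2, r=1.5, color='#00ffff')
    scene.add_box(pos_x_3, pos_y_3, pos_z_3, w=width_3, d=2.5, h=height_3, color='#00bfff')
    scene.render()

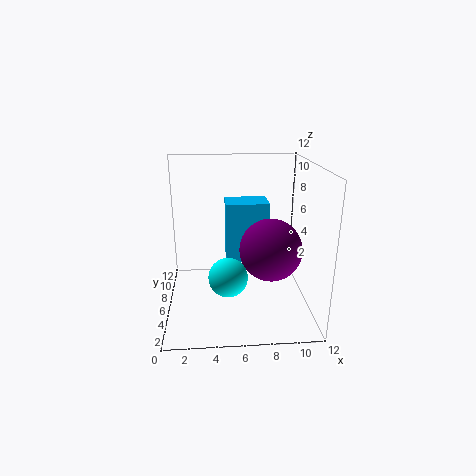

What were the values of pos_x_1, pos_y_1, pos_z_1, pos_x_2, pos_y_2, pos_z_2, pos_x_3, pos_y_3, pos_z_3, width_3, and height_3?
pos_x_1 = 8.5
pos_y_1 = 4.5
pos_z_1 = 5.5
pos_x_2 = 5
pos_y_2 = 3
pos_z_2 = 4
pos_x_3 = 5
pos_y_3 = 5.5
pos_z_3 = 4
width_3 = 3.5
height_3 = 5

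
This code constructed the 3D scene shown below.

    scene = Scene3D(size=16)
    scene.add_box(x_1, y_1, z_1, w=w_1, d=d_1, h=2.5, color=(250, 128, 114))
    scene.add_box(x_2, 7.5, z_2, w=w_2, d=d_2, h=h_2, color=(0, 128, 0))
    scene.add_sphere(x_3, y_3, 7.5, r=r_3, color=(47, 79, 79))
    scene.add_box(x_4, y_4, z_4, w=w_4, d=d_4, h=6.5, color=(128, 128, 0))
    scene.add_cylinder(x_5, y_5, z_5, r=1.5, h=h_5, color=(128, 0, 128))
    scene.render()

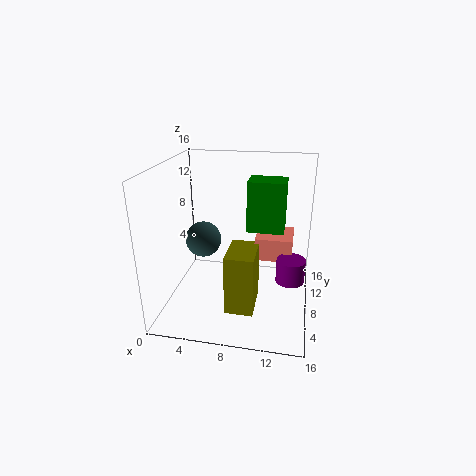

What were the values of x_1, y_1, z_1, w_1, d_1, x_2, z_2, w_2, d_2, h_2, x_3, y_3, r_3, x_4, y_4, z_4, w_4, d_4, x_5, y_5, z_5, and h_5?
x_1 = 10; y_1 = 7; z_1 = 6; w_1 = 4; d_1 = 4; x_2 = 9; z_2 = 9; w_2 = 4; d_2 = 3; h_2 = 5.5; x_3 = 4; y_3 = 8; r_3 = 2; x_4 = 7.5; y_4 = 3; z_4 = 1.5; w_4 = 3; d_4 = 4.5; x_5 = 14; y_5 = 6; z_5 = 4.5; h_5 = 2.5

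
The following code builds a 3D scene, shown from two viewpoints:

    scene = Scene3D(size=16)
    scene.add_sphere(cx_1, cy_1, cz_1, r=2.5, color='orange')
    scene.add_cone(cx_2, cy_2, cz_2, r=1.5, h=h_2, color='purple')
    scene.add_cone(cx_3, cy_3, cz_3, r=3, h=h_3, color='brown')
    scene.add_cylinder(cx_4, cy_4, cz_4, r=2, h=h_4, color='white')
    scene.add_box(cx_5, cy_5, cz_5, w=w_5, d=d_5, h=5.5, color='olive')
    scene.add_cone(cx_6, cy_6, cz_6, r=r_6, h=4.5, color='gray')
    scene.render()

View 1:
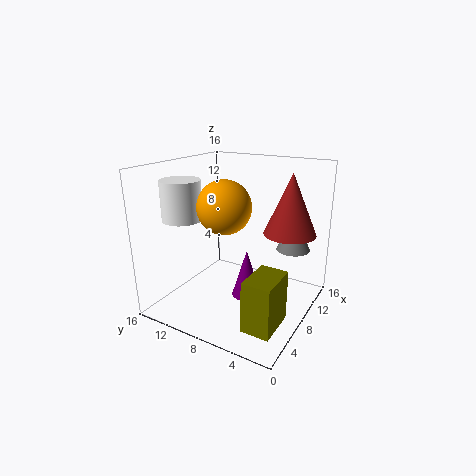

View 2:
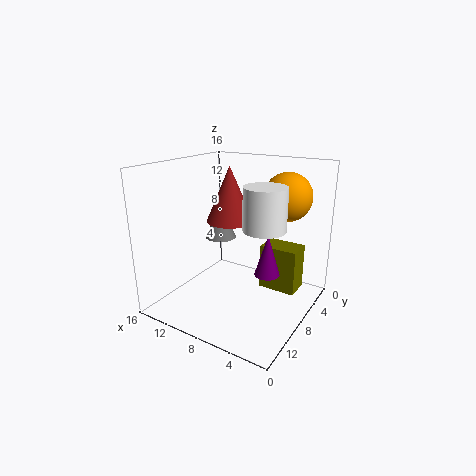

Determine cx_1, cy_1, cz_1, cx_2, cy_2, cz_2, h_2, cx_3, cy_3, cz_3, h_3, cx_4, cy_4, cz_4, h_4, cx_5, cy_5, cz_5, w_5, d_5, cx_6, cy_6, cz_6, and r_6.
cx_1 = 3, cy_1 = 6.5, cz_1 = 13, cx_2 = 5.5, cy_2 = 5.5, cz_2 = 3, h_2 = 5, cx_3 = 12, cy_3 = 3.5, cz_3 = 8, h_3 = 7, cx_4 = 3, cy_4 = 11.5, cz_4 = 11, h_4 = 4, cx_5 = 2.5, cy_5 = 1.5, cz_5 = 0.5, w_5 = 4.5, d_5 = 3, cx_6 = 13.5, cy_6 = 3.5, cz_6 = 5.5, r_6 = 2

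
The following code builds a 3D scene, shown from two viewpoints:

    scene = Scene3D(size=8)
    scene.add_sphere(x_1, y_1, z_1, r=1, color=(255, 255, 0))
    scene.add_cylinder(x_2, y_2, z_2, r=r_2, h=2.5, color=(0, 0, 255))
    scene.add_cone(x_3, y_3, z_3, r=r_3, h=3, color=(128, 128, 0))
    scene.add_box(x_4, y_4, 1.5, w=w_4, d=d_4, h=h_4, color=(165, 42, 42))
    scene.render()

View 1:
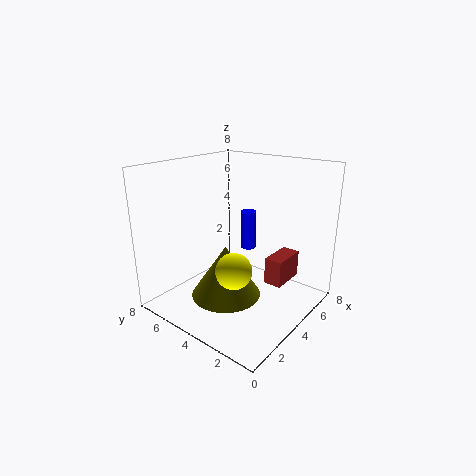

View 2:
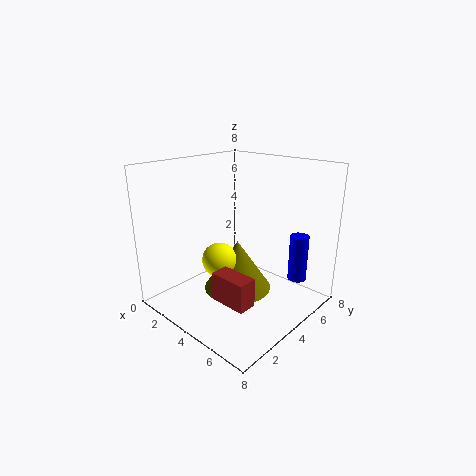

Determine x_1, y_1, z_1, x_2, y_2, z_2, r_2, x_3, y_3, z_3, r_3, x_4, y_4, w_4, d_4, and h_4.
x_1 = 3
y_1 = 3.5
z_1 = 2.5
x_2 = 7
y_2 = 5.5
z_2 = 2
r_2 = 0.5
x_3 = 3.5
y_3 = 4.5
z_3 = 0.5
r_3 = 2
x_4 = 4.5
y_4 = 1.5
w_4 = 2
d_4 = 1
h_4 = 1.5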